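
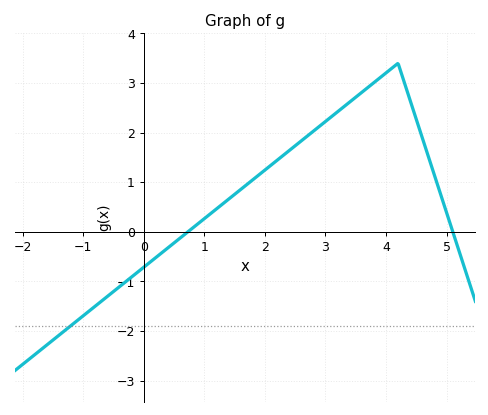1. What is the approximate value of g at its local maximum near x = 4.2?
3.4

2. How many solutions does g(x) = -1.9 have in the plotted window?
1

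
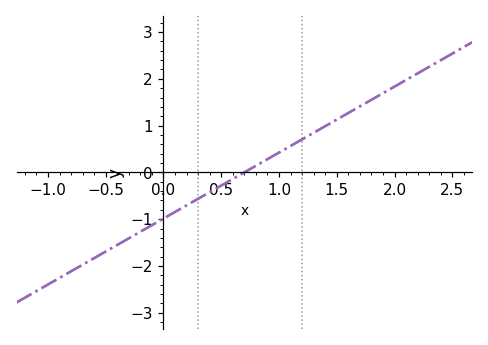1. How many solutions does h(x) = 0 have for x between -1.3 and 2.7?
1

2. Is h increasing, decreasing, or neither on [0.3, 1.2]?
increasing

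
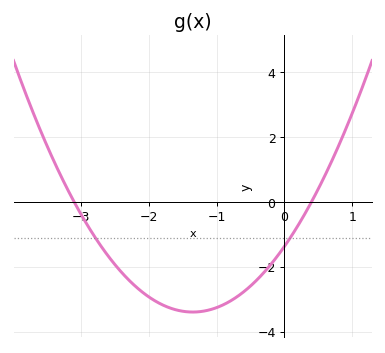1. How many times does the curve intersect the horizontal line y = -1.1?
2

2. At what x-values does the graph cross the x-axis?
-3.1, 0.4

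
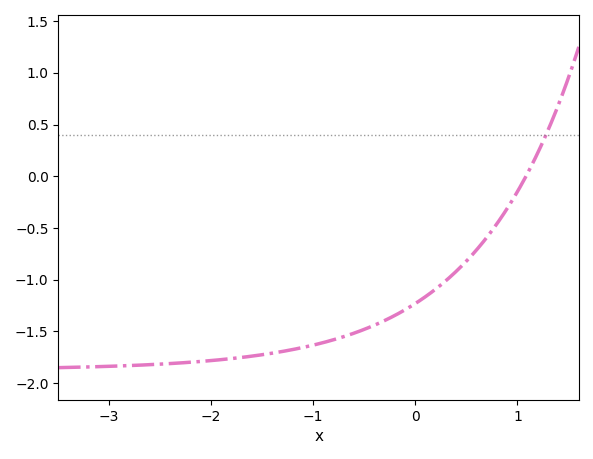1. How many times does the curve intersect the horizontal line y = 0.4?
1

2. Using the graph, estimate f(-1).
-1.63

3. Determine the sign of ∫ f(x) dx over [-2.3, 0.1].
negative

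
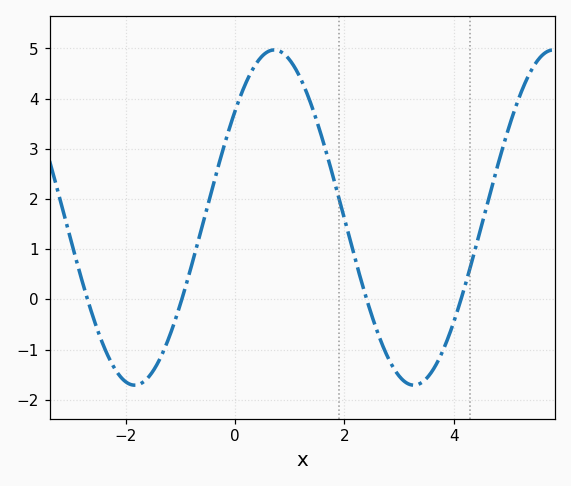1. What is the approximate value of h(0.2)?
4.32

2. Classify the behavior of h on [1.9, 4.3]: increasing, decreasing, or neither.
neither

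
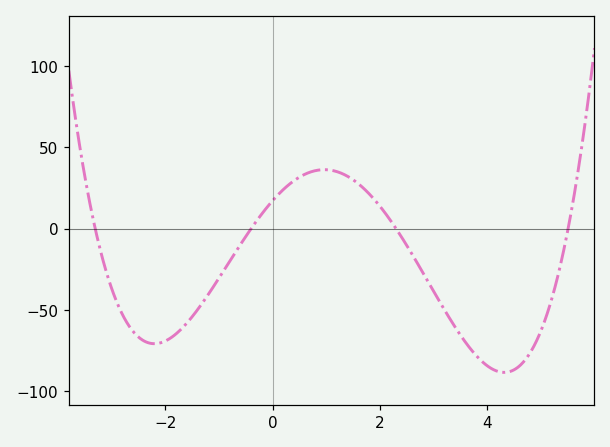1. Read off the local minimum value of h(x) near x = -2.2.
-70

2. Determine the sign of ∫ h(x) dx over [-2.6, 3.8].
negative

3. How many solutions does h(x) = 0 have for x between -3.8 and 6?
4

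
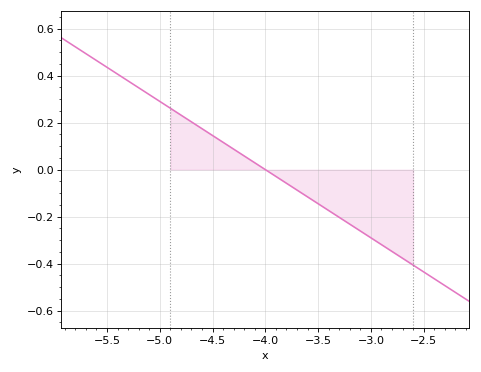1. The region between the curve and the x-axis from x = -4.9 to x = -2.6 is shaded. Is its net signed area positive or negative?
negative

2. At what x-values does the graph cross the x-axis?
-4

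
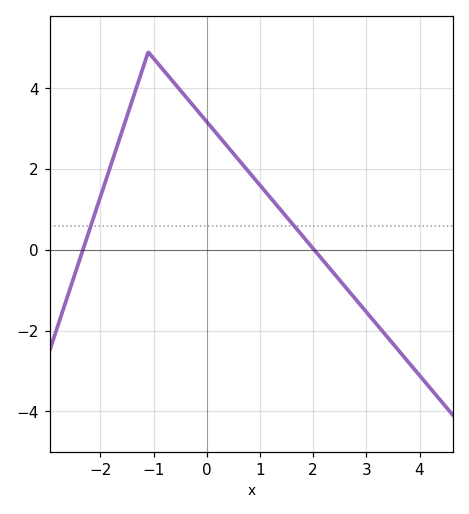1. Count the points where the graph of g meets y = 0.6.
2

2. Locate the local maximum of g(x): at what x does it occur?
-1.1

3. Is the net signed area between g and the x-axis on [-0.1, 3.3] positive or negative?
positive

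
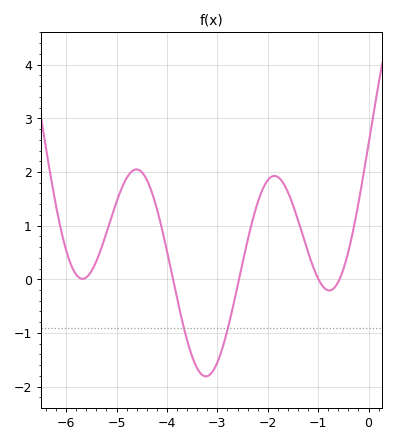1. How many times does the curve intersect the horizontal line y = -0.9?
2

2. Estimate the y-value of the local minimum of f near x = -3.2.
-1.81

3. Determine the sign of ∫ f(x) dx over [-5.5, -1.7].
positive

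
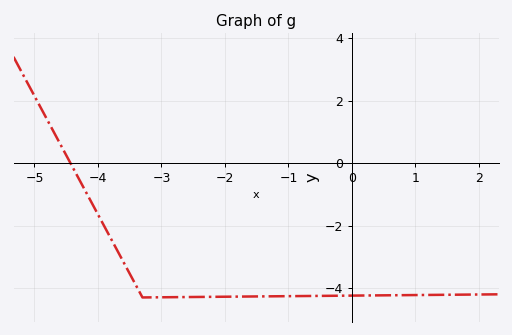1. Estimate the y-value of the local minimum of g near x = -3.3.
-4.2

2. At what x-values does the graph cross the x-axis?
-4.4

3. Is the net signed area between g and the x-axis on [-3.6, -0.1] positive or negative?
negative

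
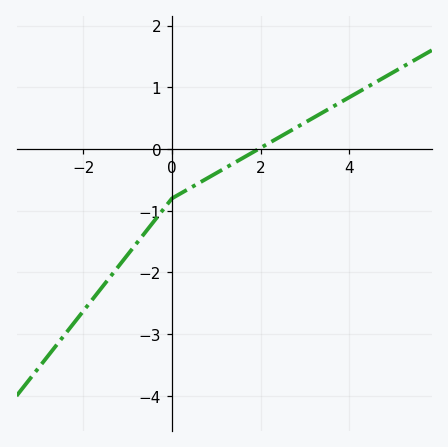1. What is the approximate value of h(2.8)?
0.345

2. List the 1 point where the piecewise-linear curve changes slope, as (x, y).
(0, -0.8)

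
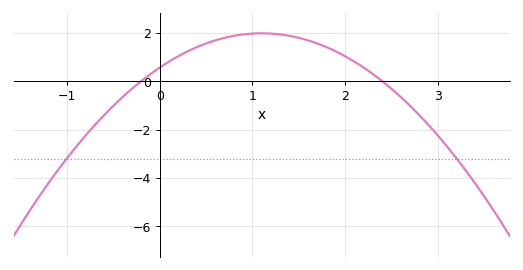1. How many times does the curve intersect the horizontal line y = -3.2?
2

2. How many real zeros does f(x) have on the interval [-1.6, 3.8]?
2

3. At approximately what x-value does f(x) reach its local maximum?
1.1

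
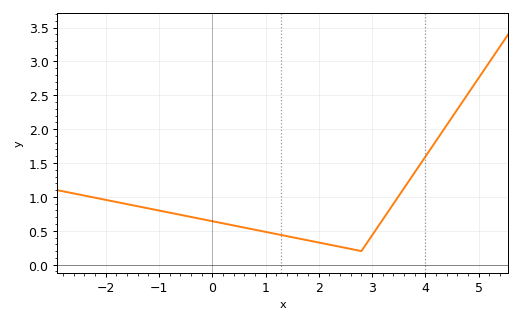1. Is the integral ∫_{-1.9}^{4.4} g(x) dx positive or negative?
positive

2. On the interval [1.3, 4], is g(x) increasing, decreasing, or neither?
neither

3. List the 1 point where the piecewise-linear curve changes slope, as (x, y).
(2.8, 0.2)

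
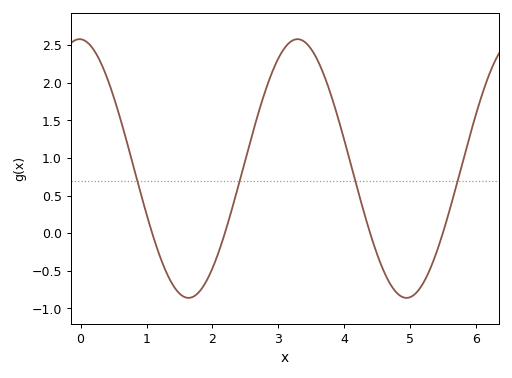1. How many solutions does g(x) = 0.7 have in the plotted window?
4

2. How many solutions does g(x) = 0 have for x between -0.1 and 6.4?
4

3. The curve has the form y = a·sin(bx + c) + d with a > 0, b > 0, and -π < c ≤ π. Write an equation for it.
y = 1.72sin(1.9x + 1.6) + 0.86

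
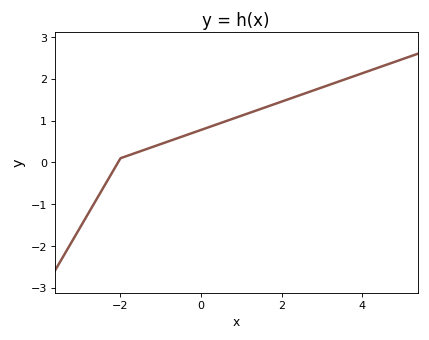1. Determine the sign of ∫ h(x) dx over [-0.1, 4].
positive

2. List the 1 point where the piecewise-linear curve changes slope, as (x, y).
(-2, 0.1)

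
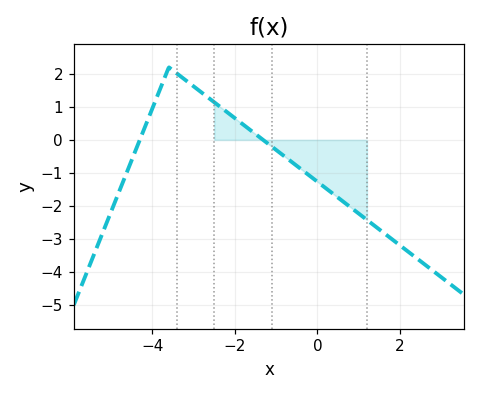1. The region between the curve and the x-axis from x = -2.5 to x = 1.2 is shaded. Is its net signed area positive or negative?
negative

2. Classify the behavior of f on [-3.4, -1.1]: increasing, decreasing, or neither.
decreasing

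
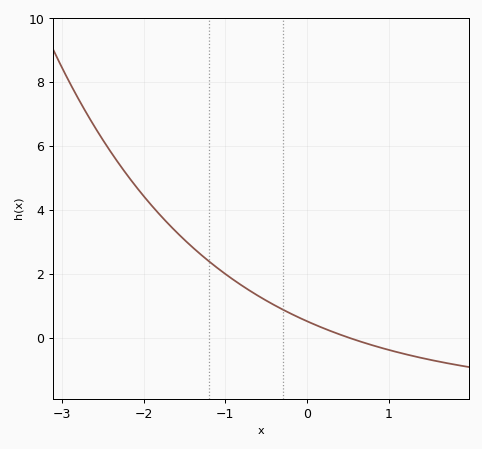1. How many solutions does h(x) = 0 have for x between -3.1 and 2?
1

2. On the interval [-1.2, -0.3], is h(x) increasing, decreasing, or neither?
decreasing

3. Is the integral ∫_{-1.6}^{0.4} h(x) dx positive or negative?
positive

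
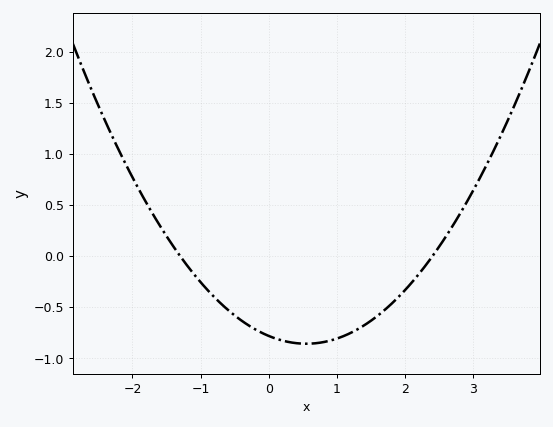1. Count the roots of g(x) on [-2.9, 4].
2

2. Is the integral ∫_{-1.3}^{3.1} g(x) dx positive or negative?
negative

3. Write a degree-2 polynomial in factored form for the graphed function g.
y = 0.25(x + 1.3)(x - 2.4)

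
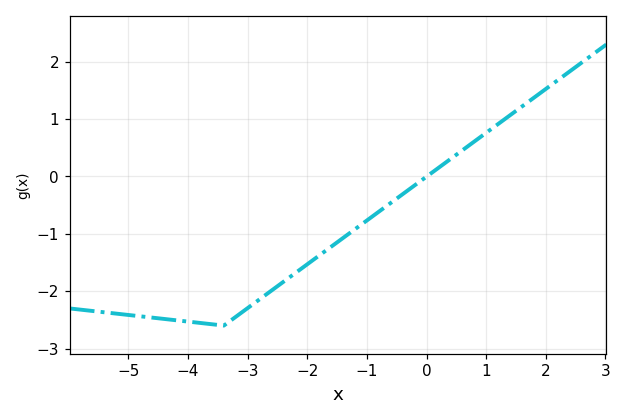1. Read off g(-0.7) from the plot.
-0.538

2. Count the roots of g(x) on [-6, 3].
1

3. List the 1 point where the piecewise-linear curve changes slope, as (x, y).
(-3.4, -2.6)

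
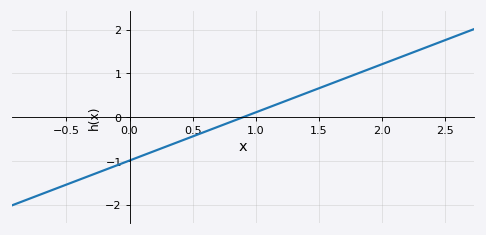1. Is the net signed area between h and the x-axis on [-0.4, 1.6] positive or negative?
negative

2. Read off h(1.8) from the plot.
0.99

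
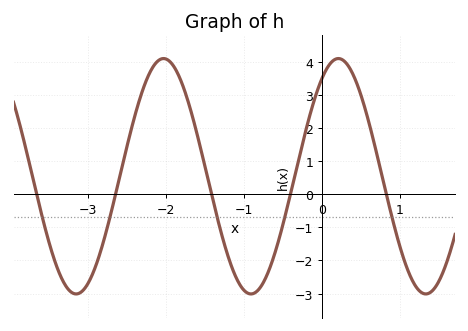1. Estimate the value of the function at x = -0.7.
-2.41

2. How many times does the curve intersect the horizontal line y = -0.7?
5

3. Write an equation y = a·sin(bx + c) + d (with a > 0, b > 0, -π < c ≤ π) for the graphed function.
y = 3.55sin(2.8x + 0.98) + 0.54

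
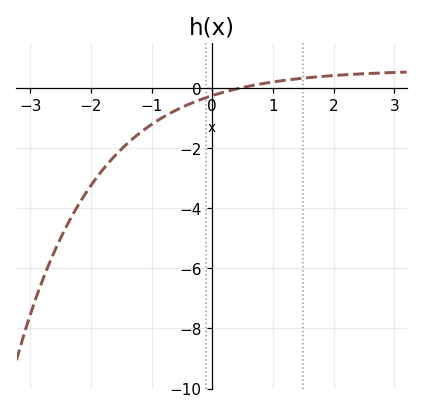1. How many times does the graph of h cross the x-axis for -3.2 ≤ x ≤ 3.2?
1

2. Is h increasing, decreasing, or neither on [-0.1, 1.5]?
increasing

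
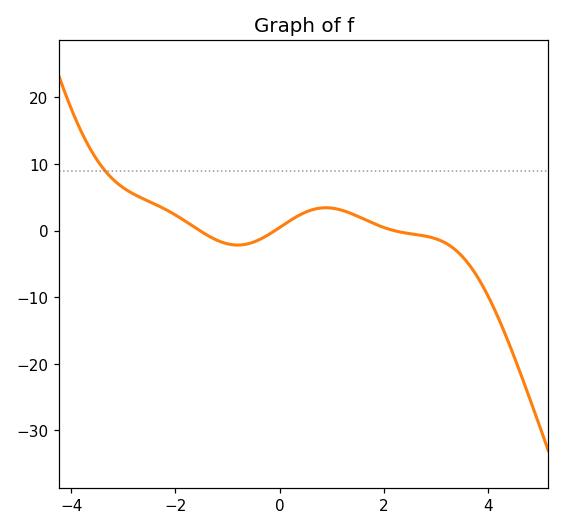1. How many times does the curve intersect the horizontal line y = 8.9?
1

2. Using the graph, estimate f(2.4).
-0.322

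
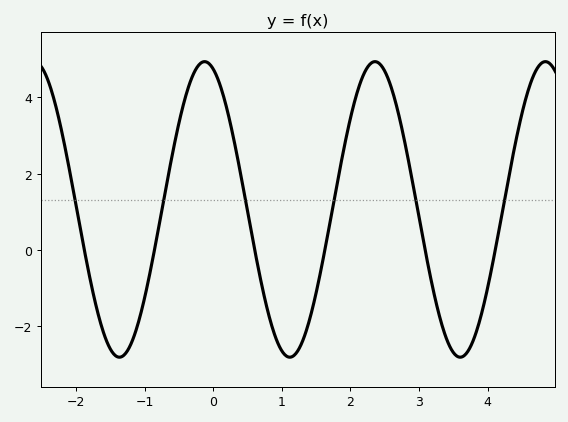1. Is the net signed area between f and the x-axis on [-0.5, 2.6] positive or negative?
positive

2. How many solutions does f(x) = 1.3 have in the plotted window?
6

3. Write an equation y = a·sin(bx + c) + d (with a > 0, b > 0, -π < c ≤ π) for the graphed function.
y = 3.88sin(2.53x + 1.89) + 1.06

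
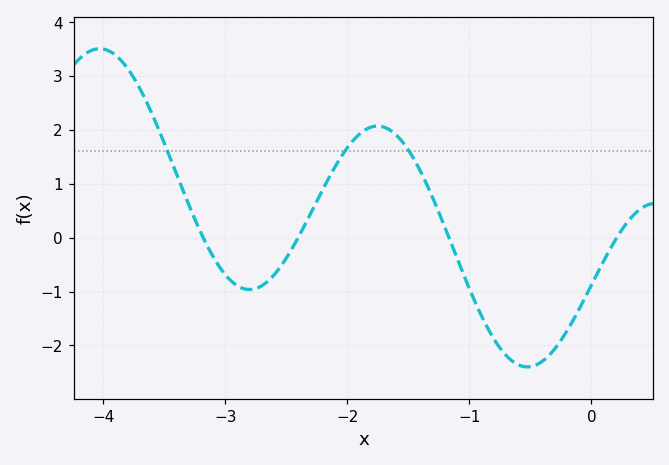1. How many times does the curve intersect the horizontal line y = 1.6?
3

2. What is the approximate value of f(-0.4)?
-2.3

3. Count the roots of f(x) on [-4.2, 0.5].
4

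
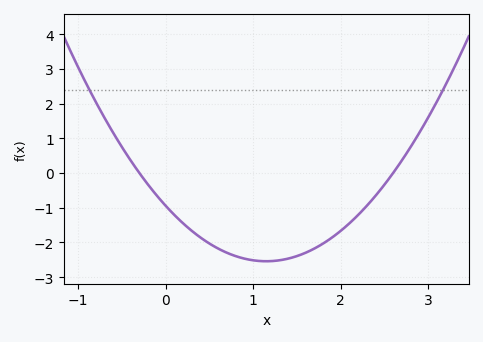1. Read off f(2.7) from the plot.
0.4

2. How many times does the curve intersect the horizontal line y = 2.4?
2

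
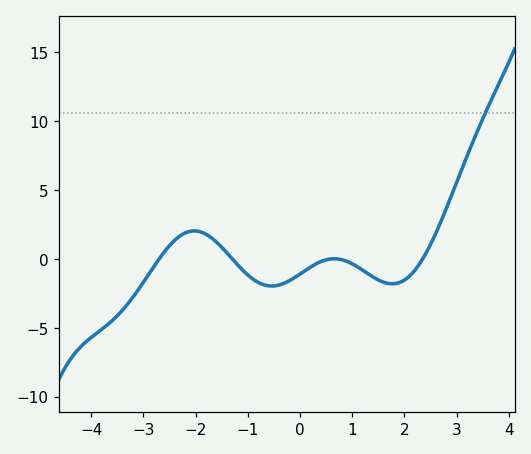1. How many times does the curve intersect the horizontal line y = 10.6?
1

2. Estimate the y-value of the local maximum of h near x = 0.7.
0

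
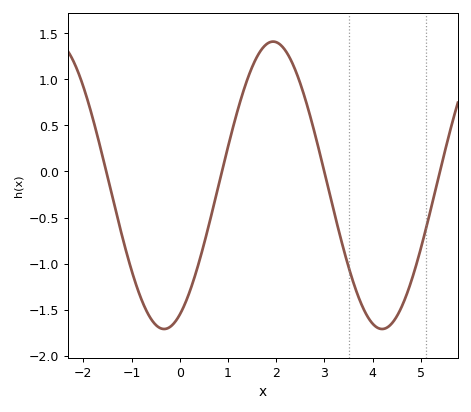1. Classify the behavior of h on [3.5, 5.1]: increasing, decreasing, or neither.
neither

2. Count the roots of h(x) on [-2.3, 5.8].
4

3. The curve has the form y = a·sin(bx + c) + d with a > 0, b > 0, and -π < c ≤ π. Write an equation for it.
y = 1.56sin(1.4x - 1.1) - 0.15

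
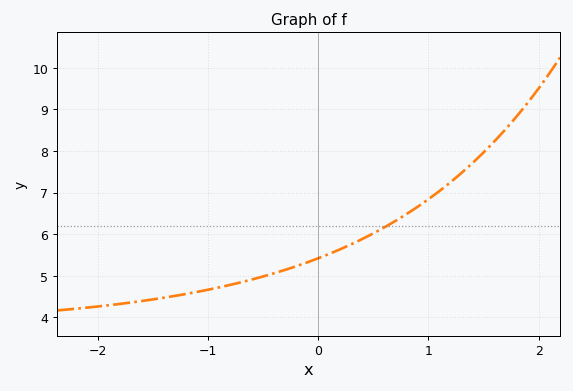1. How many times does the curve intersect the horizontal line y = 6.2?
1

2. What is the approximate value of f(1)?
6.8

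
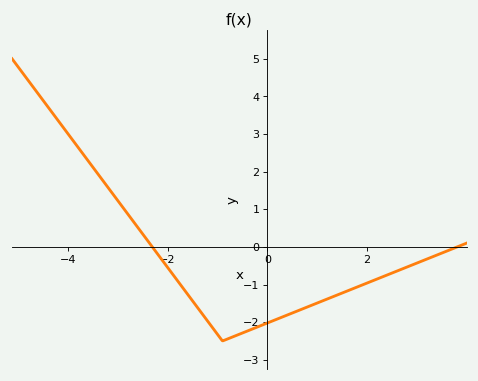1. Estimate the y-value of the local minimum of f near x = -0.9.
-2.5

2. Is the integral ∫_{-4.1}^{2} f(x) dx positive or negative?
negative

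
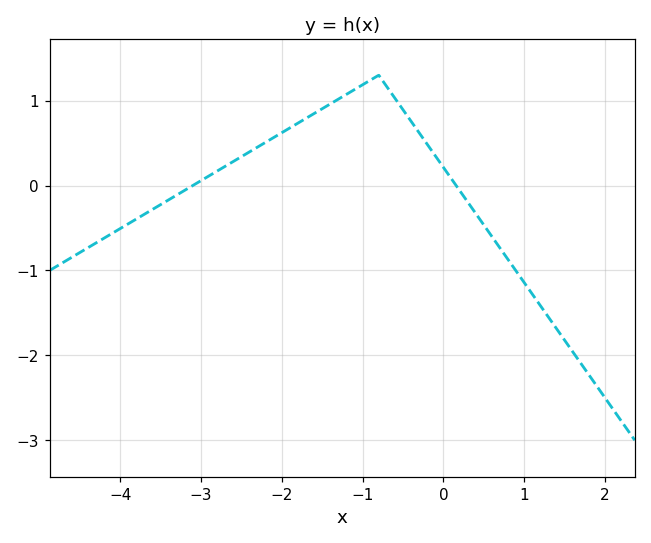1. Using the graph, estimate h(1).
-1.1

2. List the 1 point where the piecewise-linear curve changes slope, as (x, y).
(-0.8, 1.3)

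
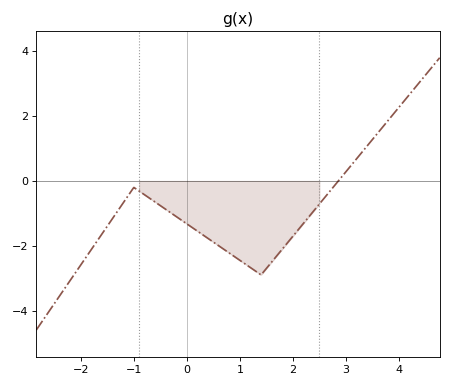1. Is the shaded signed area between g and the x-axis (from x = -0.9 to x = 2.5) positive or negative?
negative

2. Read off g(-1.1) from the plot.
-0.4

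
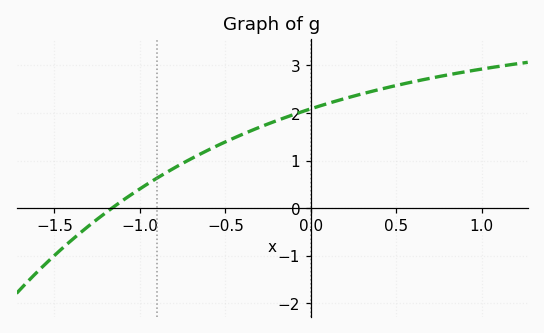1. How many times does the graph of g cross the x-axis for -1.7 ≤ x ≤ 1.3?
1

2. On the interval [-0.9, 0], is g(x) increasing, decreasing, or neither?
increasing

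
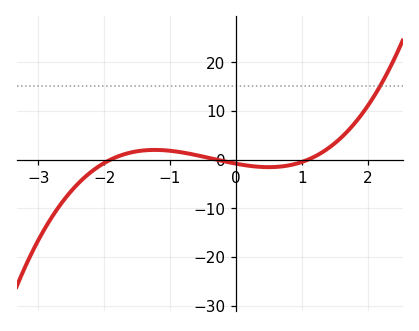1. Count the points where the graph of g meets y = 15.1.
1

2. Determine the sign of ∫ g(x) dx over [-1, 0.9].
negative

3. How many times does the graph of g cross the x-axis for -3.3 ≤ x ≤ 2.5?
3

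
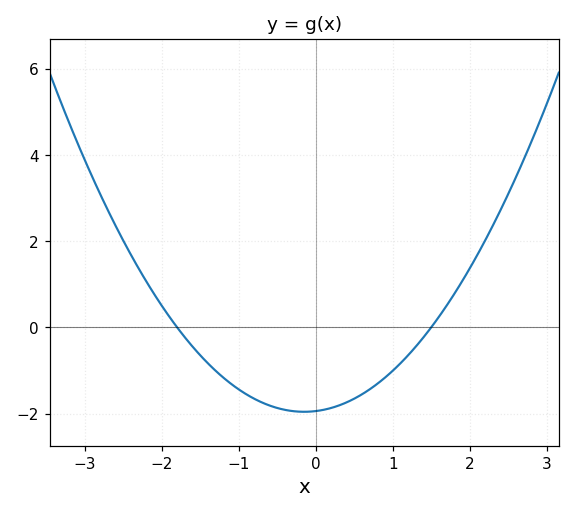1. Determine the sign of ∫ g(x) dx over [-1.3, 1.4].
negative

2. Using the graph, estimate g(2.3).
2.36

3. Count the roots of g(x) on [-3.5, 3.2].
2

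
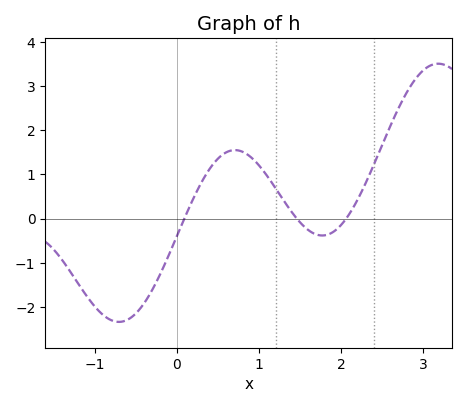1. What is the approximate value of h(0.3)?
0.822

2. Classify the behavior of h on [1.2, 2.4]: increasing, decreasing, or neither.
neither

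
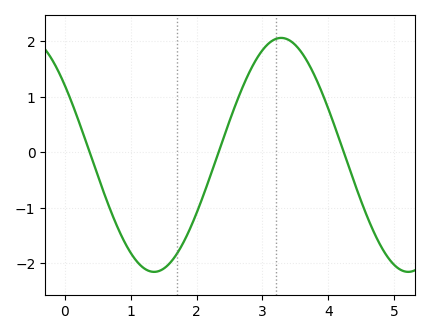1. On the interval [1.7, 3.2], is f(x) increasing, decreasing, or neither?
increasing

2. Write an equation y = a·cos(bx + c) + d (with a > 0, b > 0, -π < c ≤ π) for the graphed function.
y = 2.11cos(1.6x + 0.93) - 0.05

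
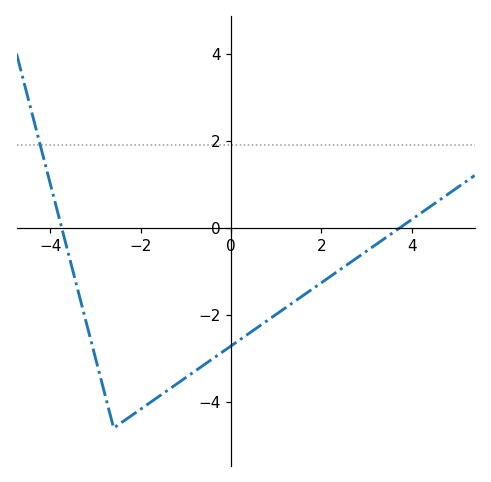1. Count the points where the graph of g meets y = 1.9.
1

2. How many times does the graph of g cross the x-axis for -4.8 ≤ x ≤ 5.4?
2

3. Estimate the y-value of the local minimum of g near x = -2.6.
-4.6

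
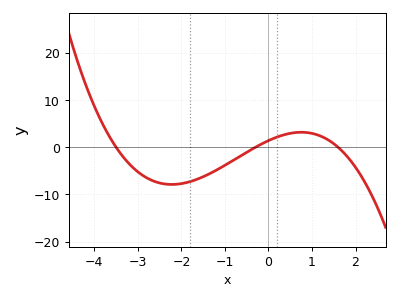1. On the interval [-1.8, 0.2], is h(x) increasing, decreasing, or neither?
increasing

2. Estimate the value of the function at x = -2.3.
-7.86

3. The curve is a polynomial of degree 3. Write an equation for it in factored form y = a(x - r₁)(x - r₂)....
y = -0.84(x + 3.5)(x + 0.3)(x - 1.6)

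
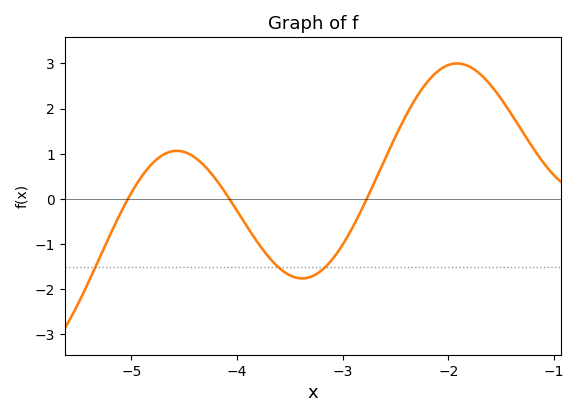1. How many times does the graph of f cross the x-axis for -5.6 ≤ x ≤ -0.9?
3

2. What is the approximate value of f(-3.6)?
-1.53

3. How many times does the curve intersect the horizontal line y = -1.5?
3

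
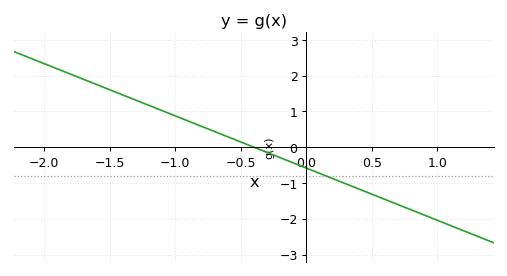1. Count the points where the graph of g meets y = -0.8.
1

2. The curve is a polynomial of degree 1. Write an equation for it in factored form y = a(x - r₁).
y = -1.46(x + 0.4)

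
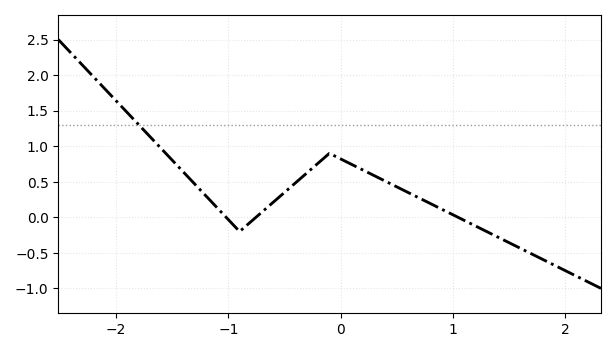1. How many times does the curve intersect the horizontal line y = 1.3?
1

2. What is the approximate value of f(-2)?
1.64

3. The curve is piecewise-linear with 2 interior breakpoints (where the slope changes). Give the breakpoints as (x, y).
(-0.9, -0.2); (-0.1, 0.9)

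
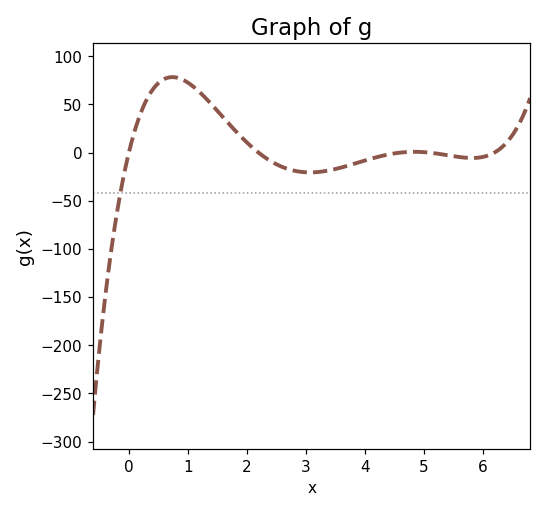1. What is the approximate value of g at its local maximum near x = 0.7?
78.4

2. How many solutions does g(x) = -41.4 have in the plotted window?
1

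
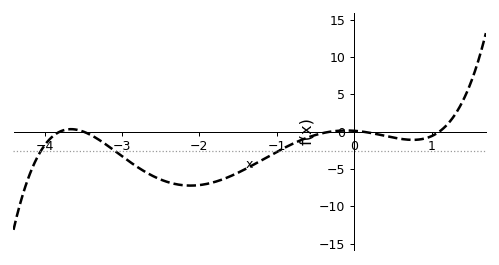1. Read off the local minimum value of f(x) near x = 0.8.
-1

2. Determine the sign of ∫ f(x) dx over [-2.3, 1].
negative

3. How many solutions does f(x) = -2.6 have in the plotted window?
3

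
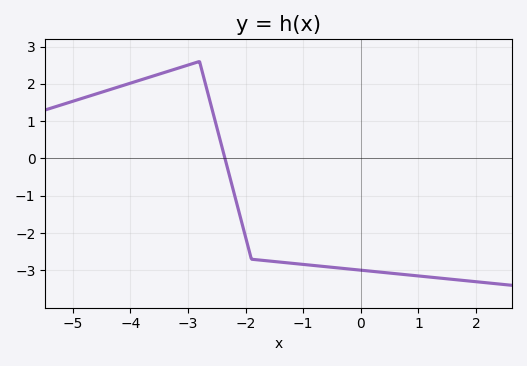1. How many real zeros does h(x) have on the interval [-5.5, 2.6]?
1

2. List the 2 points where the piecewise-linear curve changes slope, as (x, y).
(-2.8, 2.6); (-1.9, -2.7)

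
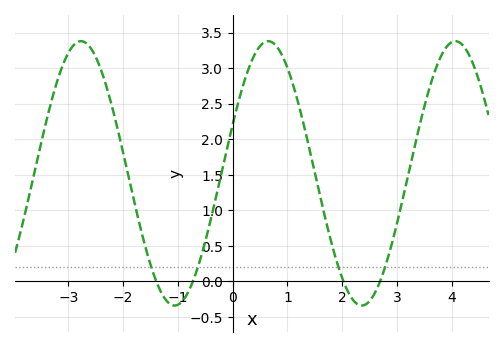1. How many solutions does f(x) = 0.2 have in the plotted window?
4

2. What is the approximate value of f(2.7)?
0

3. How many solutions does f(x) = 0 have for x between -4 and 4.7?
4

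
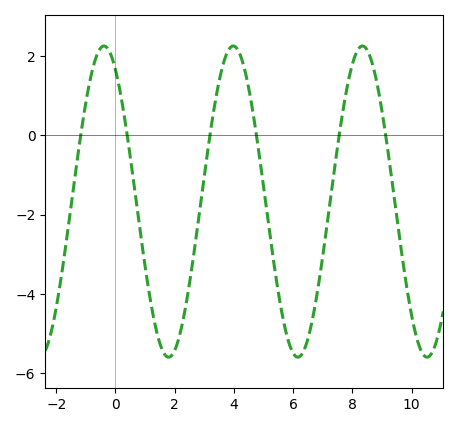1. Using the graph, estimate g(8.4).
2.2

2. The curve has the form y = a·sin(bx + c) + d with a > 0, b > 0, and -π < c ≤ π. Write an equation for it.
y = 3.92sin(1.4x + 2.1) - 1.67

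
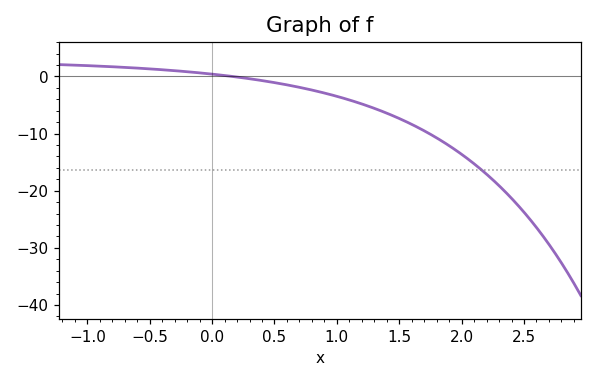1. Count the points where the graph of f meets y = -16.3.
1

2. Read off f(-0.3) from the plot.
1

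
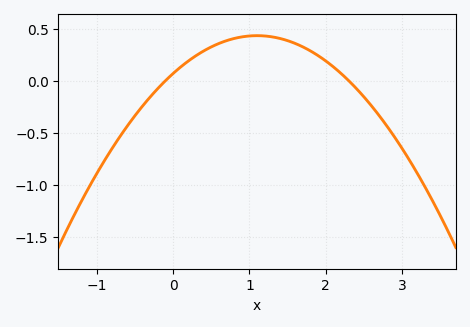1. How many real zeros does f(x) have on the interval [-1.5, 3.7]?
2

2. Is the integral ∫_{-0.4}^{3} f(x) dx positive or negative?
positive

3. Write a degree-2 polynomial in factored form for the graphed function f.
y = -0.3(x + 0.1)(x - 2.3)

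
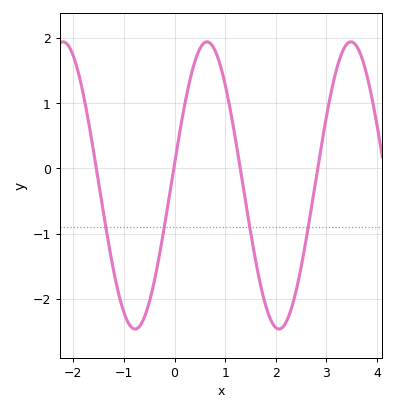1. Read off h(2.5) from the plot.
-1.5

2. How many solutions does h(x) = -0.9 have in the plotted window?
4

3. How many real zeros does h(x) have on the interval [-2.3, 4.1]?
4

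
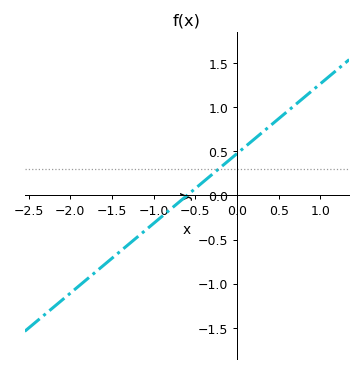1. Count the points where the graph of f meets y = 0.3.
1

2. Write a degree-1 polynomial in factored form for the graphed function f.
y = 0.79(x + 0.6)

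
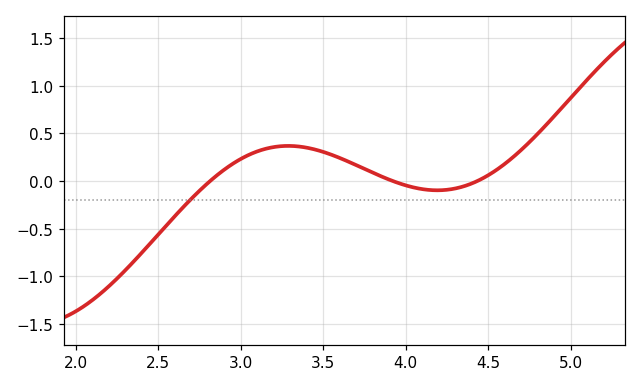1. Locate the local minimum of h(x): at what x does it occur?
4.19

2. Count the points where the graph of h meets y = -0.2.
1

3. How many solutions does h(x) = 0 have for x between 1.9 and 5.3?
3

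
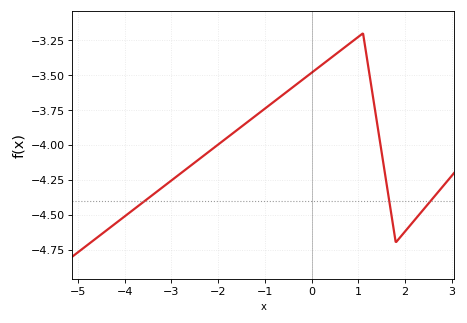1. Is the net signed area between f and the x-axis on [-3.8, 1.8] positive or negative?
negative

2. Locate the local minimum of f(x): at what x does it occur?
1.8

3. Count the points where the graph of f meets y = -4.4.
3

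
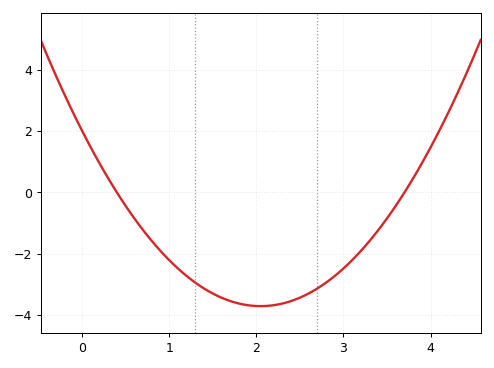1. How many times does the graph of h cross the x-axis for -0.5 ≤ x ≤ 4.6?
2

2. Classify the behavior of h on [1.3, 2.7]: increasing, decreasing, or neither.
neither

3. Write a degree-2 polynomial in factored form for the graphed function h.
y = 1.36(x - 0.4)(x - 3.7)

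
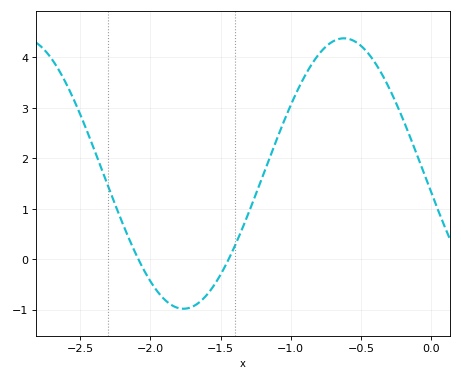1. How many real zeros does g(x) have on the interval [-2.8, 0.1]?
2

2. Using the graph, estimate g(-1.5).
-0.303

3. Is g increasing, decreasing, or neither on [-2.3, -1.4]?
neither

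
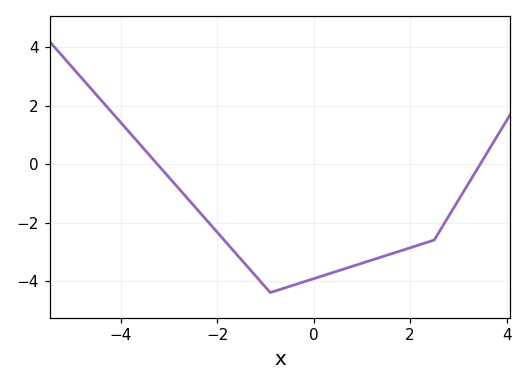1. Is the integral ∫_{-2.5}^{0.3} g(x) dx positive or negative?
negative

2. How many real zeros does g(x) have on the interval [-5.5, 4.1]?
2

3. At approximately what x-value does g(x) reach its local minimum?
-0.899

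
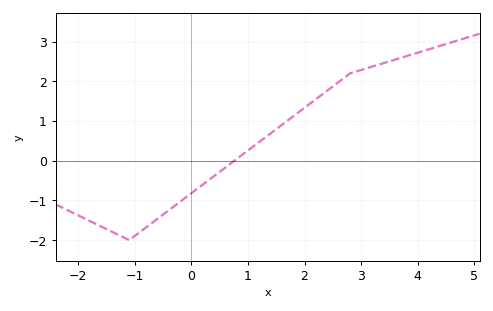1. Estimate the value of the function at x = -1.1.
-2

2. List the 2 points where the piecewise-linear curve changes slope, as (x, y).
(-1.1, -2); (2.8, 2.2)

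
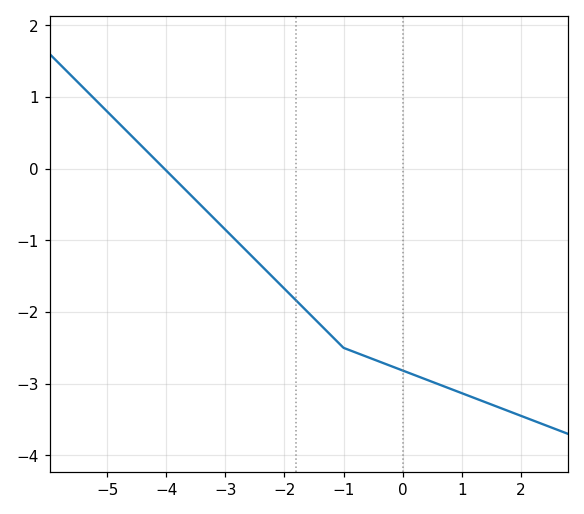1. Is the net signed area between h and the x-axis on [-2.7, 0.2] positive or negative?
negative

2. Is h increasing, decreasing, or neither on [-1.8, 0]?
decreasing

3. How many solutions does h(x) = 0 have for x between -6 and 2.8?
1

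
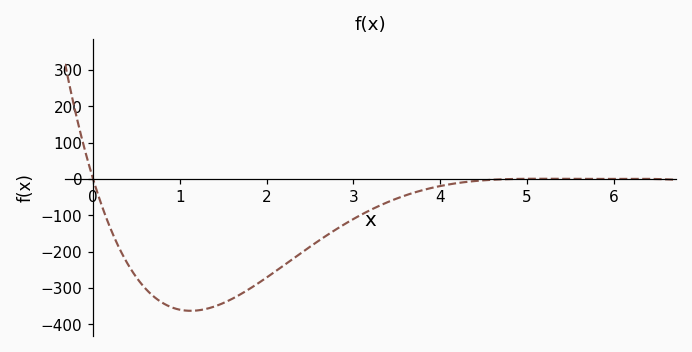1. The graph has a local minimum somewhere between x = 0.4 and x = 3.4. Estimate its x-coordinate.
1.1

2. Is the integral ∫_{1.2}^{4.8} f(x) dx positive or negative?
negative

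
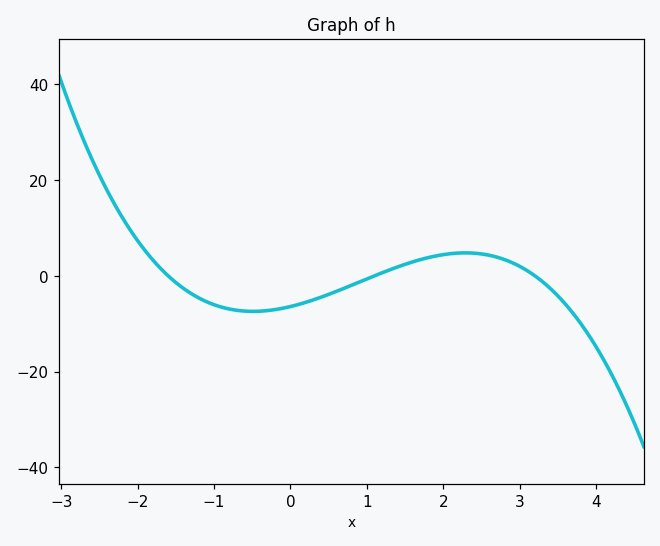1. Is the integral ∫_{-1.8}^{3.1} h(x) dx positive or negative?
negative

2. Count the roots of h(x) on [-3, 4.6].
3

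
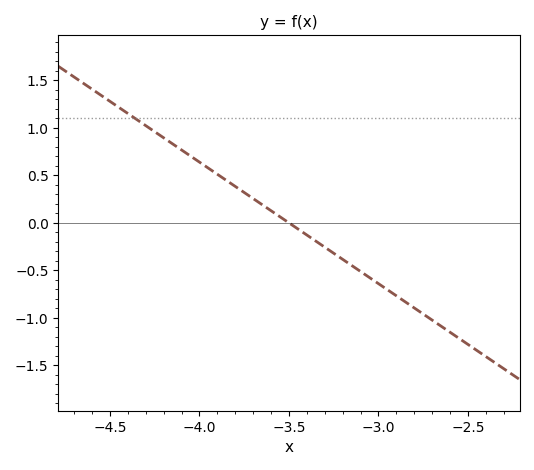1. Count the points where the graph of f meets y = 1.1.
1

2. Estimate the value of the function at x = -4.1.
0.768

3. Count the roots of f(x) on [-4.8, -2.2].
1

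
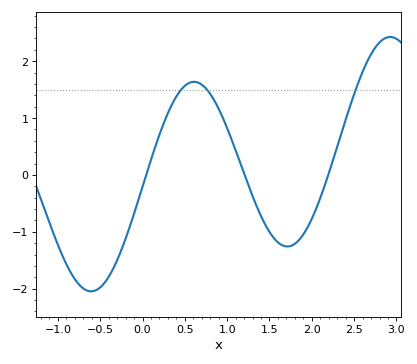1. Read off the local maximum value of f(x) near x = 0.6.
1.64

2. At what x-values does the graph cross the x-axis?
0.043, 1.21, 2.19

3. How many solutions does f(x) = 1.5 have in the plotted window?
3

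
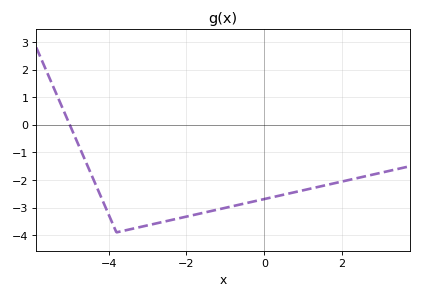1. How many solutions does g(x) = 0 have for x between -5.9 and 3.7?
1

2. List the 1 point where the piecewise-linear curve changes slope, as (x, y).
(-3.8, -3.9)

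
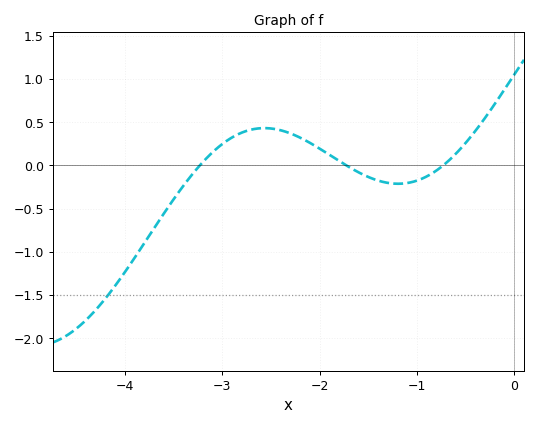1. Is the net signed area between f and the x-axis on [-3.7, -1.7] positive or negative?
positive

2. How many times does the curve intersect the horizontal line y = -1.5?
1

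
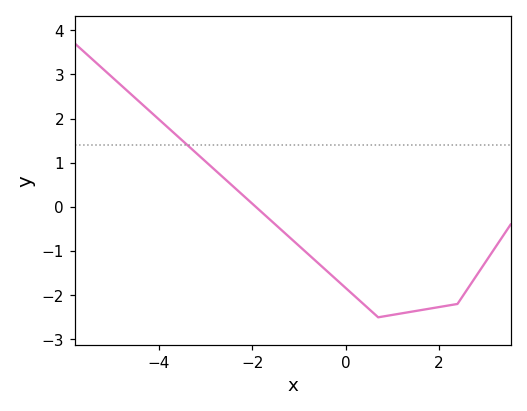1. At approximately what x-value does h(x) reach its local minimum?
0.8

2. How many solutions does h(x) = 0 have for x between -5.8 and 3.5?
1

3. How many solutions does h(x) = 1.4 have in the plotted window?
1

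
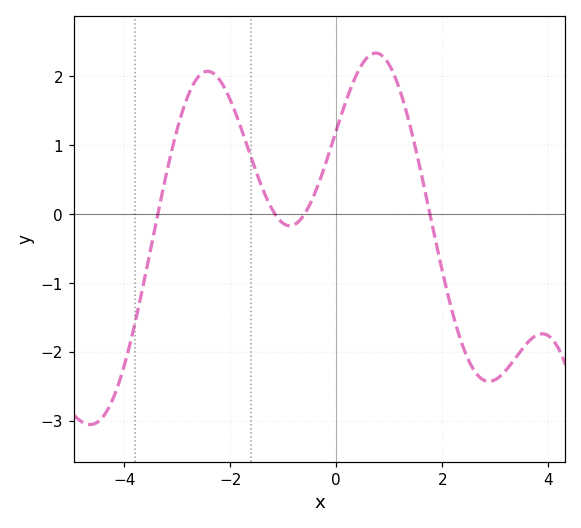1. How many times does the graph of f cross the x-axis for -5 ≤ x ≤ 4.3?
4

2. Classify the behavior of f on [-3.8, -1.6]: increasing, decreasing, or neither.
neither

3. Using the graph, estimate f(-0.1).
1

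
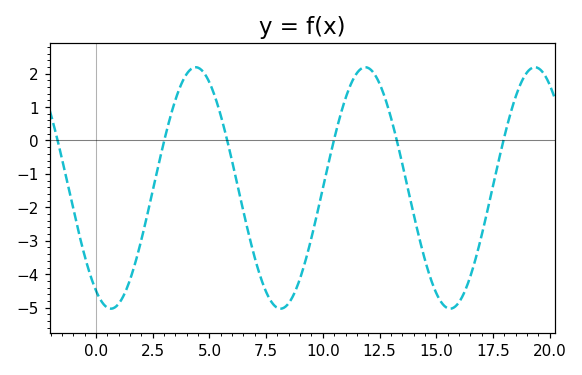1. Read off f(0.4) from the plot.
-4.95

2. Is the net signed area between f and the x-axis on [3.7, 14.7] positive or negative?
negative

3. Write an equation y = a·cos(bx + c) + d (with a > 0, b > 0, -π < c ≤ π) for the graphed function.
y = 3.61cos(0.84x + 2.59) - 1.42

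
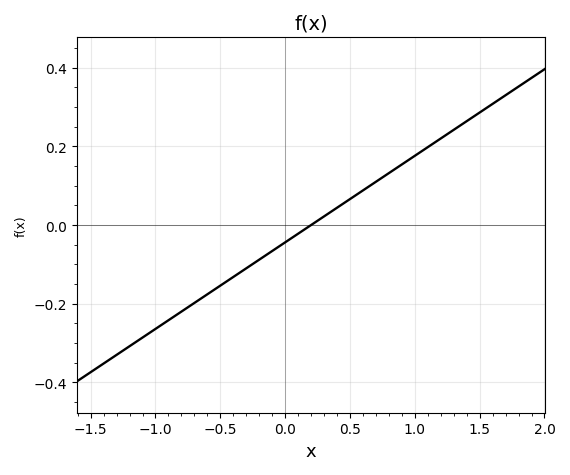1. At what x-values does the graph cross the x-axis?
0.2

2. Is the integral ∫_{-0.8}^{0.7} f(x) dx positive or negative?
negative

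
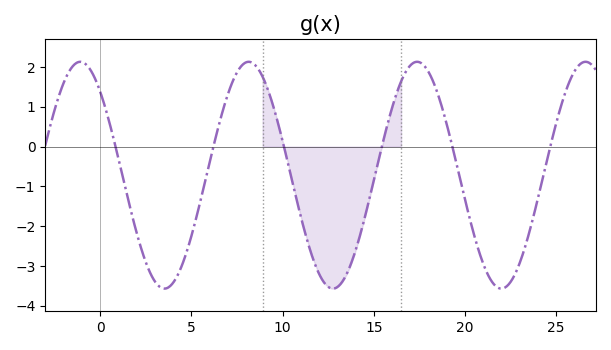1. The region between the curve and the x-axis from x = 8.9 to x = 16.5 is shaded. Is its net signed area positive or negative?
negative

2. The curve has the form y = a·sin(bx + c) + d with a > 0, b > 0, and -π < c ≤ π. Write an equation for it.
y = 2.85sin(0.68x + 2.3) - 0.72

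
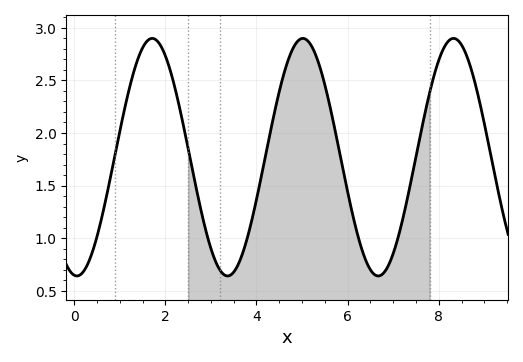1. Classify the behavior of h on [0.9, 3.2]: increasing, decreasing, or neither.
neither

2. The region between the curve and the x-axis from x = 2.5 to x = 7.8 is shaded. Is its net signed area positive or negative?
positive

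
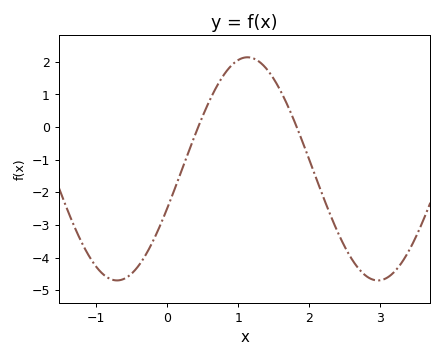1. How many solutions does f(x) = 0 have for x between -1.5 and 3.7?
2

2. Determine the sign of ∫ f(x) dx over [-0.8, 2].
negative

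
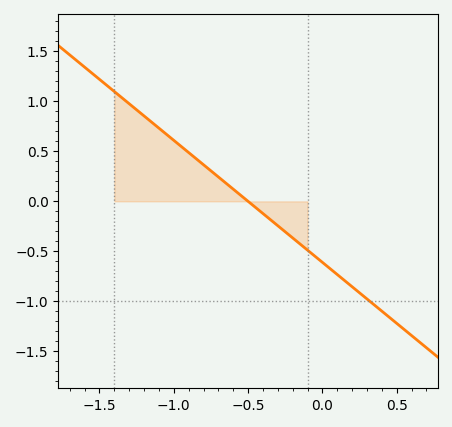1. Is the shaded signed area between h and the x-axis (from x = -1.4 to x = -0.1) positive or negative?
positive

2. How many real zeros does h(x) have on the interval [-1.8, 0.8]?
1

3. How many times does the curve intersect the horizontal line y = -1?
1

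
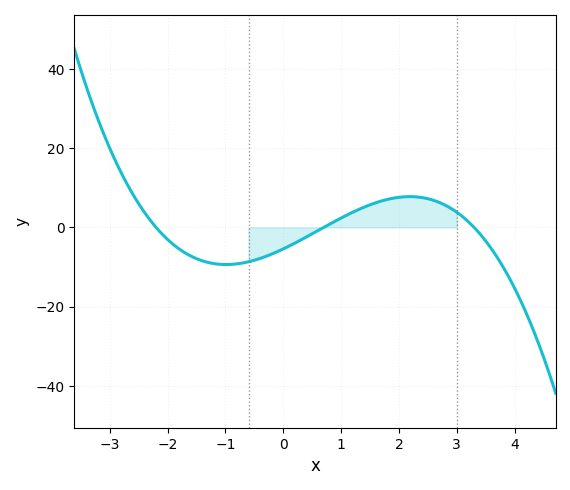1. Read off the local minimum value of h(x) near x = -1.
-9.39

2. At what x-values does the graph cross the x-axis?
-2.2, 0.7, 3.3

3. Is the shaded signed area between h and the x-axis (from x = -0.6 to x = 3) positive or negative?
positive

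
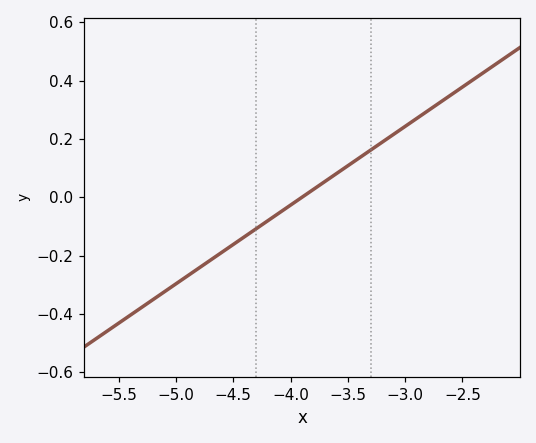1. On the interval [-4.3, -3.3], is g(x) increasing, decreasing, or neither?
increasing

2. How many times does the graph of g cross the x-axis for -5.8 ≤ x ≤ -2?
1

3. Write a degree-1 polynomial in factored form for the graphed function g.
y = 0.27(x + 3.9)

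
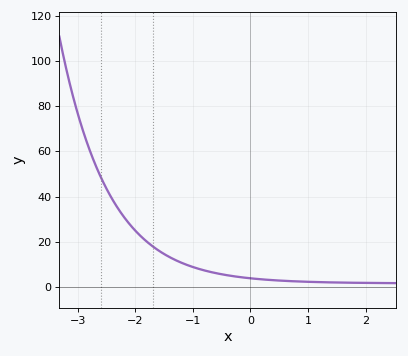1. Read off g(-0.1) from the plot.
4.05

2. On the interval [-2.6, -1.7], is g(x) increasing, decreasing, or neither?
decreasing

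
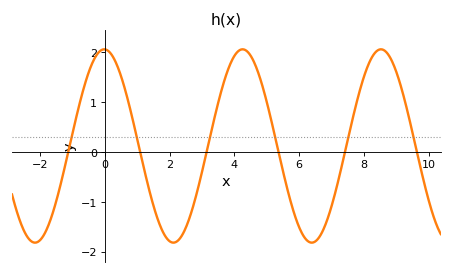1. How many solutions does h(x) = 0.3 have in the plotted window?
6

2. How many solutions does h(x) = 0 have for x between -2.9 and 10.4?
6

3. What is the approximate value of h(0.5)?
1.5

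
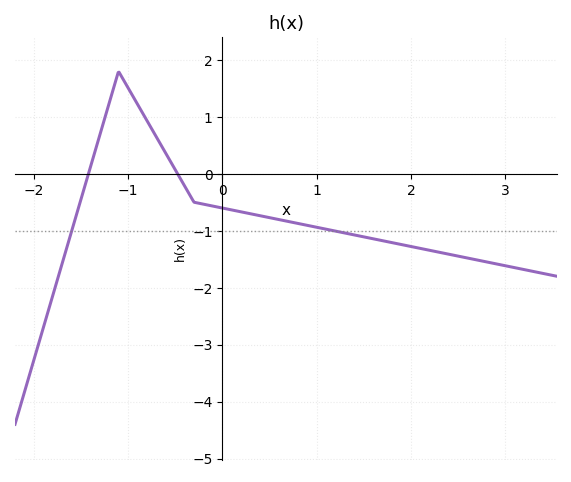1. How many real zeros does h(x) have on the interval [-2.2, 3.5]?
2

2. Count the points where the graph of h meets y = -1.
2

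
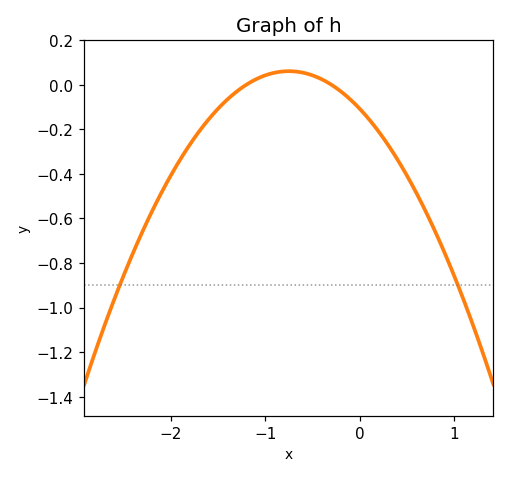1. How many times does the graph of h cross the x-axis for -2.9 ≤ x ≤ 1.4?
2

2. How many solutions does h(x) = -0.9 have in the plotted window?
2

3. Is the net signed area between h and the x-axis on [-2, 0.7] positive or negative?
negative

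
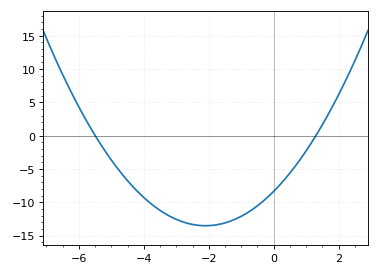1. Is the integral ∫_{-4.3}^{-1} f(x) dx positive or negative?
negative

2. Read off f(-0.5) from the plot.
-10.5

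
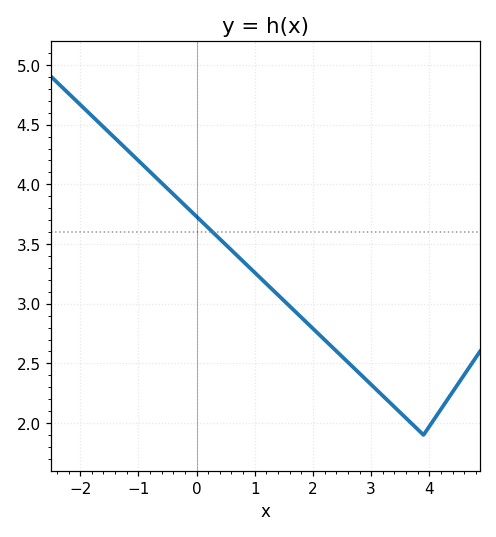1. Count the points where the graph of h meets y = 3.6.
1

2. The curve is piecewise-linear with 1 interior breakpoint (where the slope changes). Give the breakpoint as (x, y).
(3.9, 1.9)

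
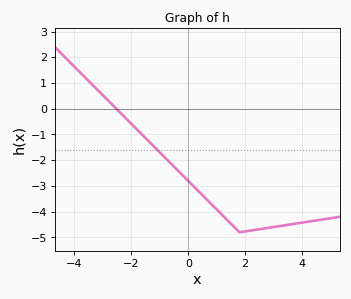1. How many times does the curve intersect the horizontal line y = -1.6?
1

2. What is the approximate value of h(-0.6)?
-2.14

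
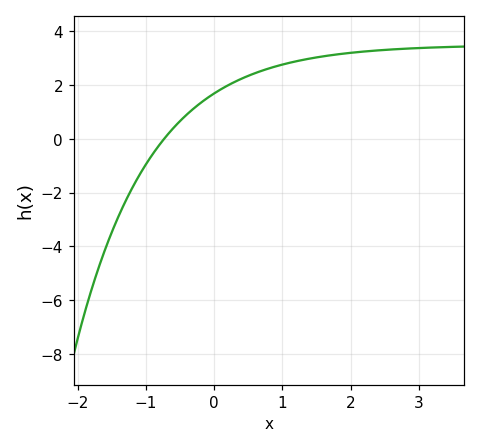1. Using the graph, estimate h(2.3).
3.2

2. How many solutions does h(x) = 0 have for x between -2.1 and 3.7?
1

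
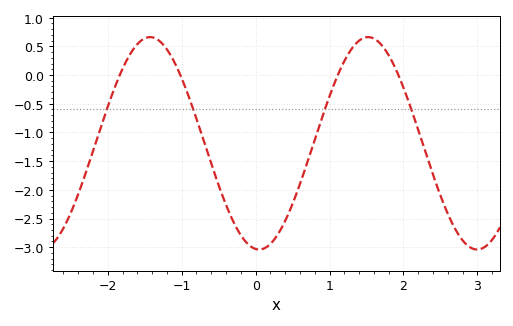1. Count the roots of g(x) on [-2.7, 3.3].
4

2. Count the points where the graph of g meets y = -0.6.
4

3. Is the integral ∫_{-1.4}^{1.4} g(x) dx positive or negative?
negative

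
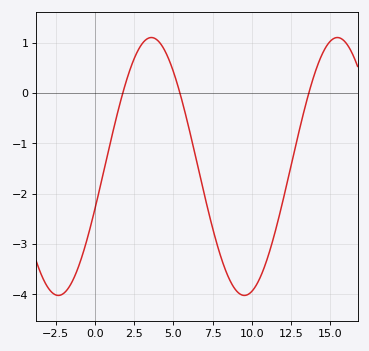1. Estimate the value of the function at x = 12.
-2.11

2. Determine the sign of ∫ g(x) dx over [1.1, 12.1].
negative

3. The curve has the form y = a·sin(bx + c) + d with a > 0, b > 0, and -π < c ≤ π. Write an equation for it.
y = 2.56sin(0.53x - 0.332) - 1.46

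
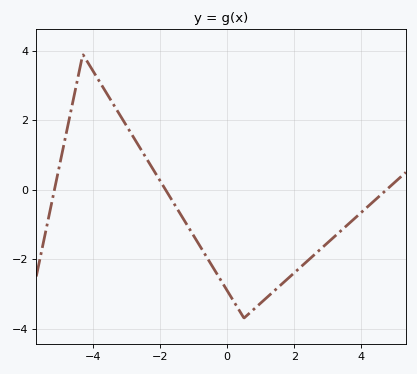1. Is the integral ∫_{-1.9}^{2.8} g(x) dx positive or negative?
negative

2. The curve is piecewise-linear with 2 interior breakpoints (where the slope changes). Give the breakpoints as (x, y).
(-4.3, 3.9); (0.5, -3.7)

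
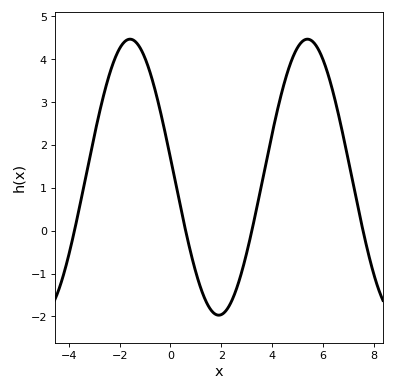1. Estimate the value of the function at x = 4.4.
3.3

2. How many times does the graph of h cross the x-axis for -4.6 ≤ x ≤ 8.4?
4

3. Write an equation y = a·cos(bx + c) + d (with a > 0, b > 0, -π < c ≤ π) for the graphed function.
y = 3.22cos(0.9x + 1.4) + 1.25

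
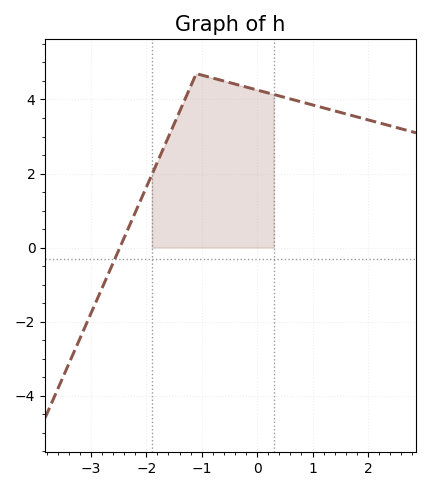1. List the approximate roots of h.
-2.5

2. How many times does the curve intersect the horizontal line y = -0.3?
1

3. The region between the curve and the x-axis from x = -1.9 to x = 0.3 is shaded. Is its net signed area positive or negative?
positive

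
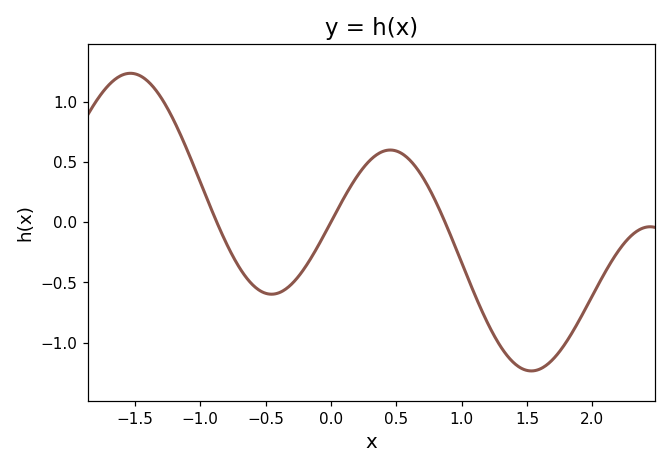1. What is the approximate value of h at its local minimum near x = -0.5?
-0.598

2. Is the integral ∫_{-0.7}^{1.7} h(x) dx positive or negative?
negative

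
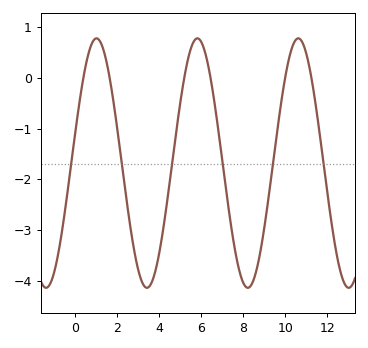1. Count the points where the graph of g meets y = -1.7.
6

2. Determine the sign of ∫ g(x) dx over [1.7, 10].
negative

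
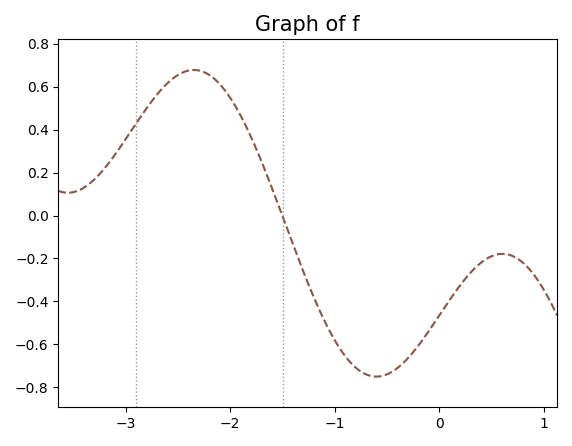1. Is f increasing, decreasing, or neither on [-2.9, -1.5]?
neither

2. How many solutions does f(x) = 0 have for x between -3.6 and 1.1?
1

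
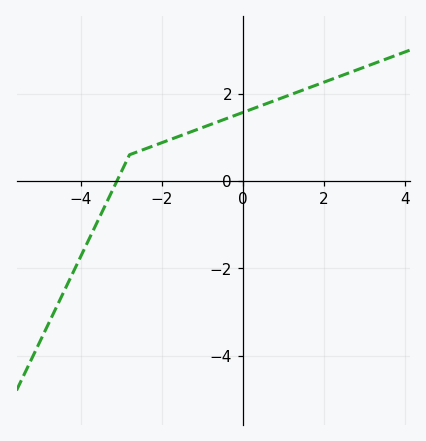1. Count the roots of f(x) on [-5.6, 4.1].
1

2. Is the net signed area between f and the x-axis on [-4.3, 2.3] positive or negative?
positive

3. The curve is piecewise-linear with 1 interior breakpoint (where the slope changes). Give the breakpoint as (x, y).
(-2.8, 0.6)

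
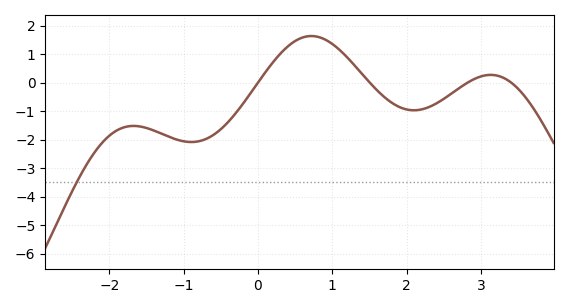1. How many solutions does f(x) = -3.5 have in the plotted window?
1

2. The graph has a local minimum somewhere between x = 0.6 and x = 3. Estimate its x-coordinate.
2.1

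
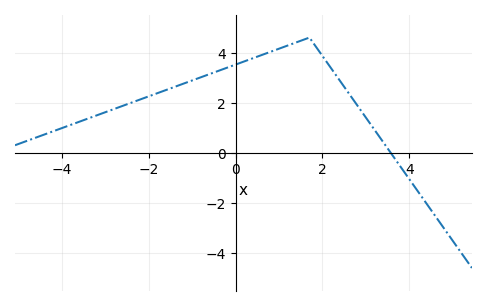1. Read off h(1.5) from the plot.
4.47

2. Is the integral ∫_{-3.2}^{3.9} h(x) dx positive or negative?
positive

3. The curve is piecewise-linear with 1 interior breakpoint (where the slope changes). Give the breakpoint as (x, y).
(1.7, 4.6)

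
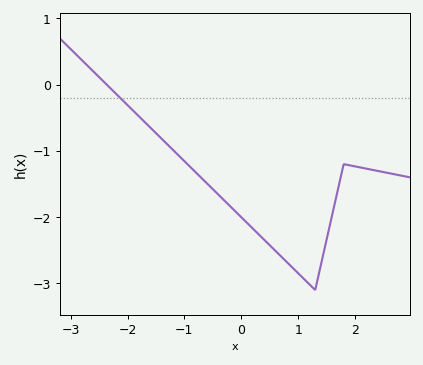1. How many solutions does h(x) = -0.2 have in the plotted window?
1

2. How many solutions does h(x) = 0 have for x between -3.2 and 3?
1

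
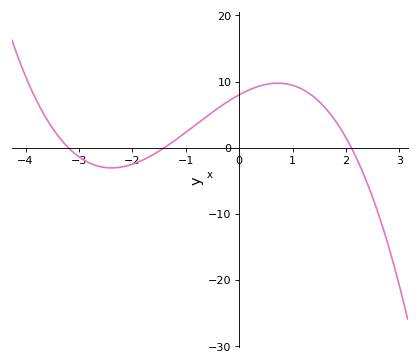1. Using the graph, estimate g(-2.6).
-3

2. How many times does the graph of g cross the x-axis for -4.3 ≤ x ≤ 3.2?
3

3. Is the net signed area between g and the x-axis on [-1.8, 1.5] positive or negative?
positive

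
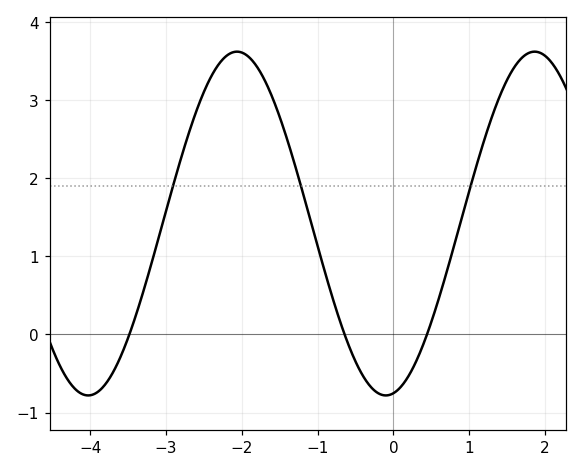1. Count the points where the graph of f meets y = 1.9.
3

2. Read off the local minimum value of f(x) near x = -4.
-0.78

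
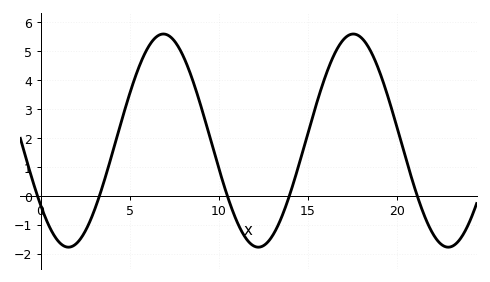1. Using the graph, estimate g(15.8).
3.8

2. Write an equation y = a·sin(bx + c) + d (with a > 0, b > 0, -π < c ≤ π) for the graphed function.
y = 3.69sin(0.59x - 2.5) + 1.91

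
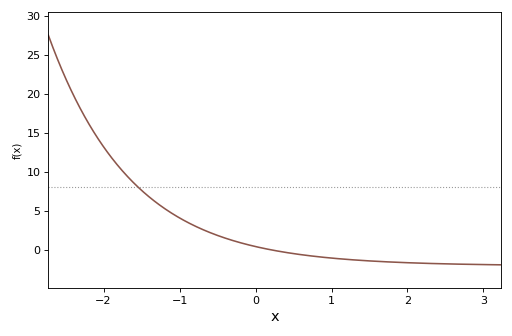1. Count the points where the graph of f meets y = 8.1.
1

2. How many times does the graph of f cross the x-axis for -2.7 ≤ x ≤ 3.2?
1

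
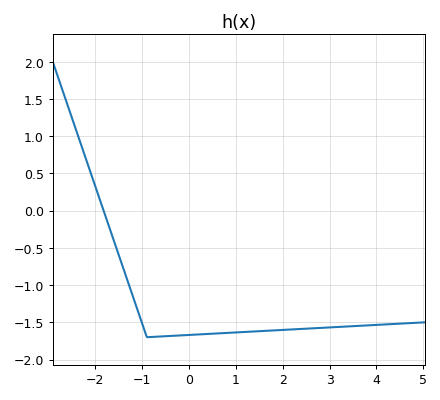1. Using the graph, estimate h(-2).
0.35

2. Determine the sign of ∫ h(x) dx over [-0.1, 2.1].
negative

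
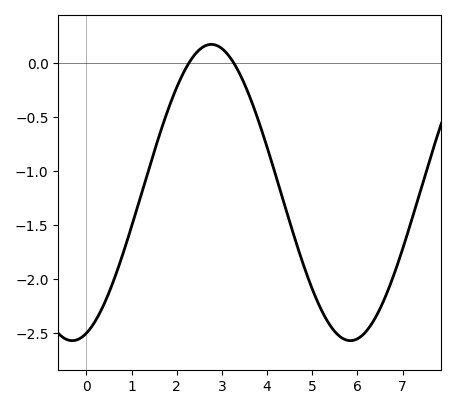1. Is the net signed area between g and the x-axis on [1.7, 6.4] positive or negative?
negative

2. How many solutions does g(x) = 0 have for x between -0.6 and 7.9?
2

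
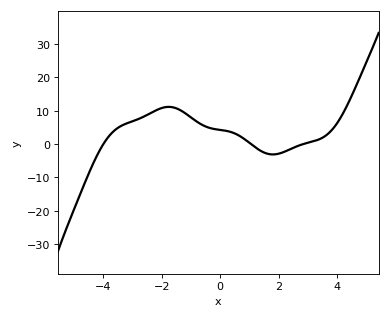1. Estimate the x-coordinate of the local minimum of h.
1.8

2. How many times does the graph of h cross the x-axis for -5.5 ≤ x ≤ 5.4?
3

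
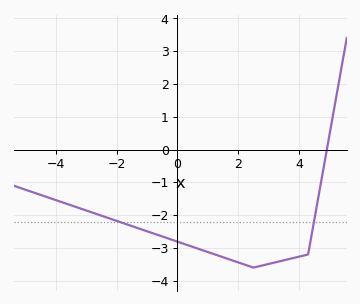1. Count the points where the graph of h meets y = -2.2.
2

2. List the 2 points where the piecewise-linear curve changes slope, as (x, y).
(2.5, -3.6); (4.3, -3.2)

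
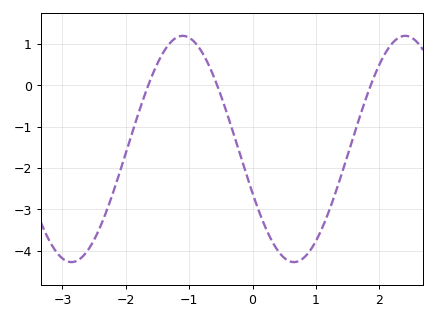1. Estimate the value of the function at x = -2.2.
-2.6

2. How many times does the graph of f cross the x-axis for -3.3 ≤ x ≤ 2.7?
3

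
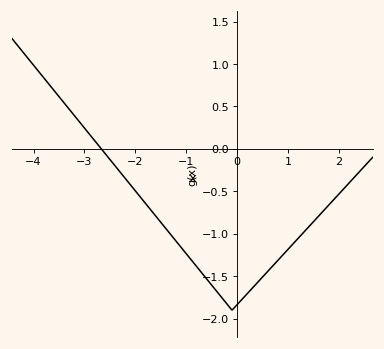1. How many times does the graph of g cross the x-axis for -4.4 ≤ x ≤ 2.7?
1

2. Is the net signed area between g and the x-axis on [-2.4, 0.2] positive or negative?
negative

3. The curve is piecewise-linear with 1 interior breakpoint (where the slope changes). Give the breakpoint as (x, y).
(-0.1, -1.9)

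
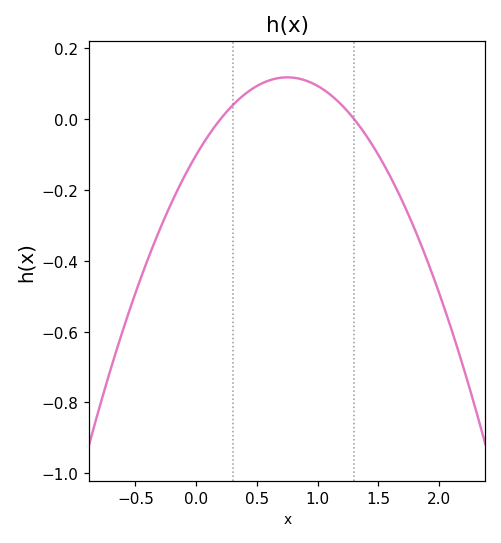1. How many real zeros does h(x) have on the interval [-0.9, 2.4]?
2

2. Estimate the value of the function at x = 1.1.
0.07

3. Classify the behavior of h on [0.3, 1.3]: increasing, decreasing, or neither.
neither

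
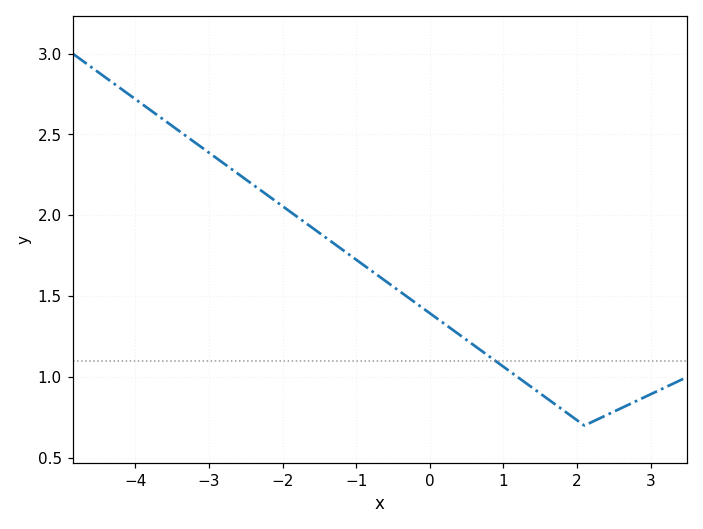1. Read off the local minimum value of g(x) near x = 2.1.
0.7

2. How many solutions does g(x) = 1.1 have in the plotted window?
1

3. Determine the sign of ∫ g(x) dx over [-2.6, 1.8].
positive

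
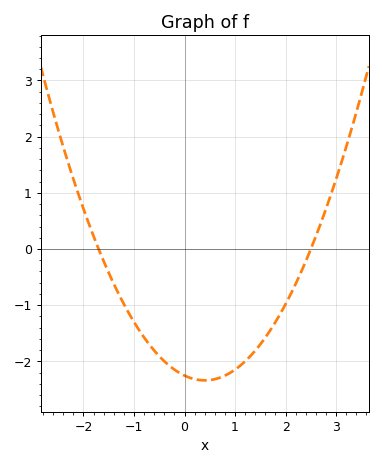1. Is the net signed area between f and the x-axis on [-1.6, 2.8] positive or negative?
negative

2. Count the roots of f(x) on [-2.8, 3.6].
2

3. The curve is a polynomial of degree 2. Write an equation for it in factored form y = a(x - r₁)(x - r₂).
y = 0.53(x + 1.7)(x - 2.5)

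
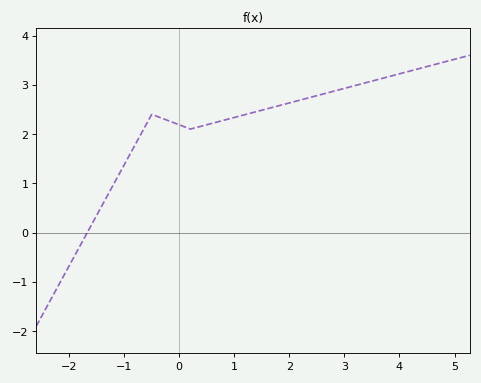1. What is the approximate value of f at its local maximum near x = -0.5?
2.4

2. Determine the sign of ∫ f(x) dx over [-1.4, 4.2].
positive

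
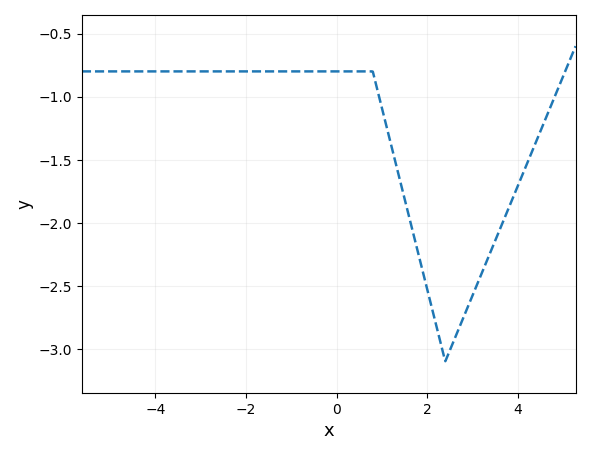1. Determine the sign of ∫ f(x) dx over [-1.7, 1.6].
negative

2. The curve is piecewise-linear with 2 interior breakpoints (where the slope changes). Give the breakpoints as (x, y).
(0.8, -0.8); (2.4, -3.1)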